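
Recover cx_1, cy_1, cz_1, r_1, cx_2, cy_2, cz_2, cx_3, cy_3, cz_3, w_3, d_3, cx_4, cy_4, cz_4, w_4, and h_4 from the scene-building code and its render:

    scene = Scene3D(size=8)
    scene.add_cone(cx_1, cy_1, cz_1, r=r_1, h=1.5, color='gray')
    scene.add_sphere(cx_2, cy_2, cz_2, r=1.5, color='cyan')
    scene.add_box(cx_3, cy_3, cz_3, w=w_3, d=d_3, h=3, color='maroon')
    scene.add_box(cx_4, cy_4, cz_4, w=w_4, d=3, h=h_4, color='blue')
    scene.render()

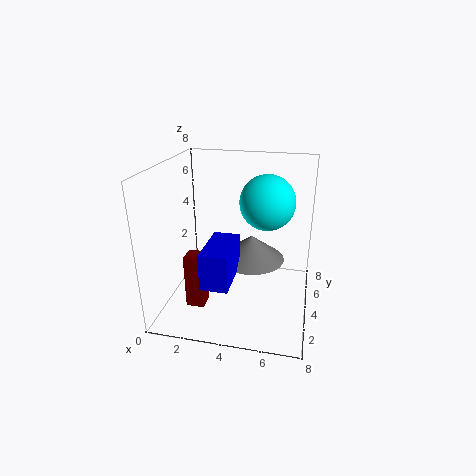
cx_1 = 4.5
cy_1 = 5.5
cz_1 = 2
r_1 = 2
cx_2 = 5.5
cy_2 = 4.5
cz_2 = 6
cx_3 = 1.5
cy_3 = 2
cz_3 = 0.5
w_3 = 1
d_3 = 1
cx_4 = 2.5
cy_4 = 1.5
cz_4 = 2
w_4 = 1.5
h_4 = 2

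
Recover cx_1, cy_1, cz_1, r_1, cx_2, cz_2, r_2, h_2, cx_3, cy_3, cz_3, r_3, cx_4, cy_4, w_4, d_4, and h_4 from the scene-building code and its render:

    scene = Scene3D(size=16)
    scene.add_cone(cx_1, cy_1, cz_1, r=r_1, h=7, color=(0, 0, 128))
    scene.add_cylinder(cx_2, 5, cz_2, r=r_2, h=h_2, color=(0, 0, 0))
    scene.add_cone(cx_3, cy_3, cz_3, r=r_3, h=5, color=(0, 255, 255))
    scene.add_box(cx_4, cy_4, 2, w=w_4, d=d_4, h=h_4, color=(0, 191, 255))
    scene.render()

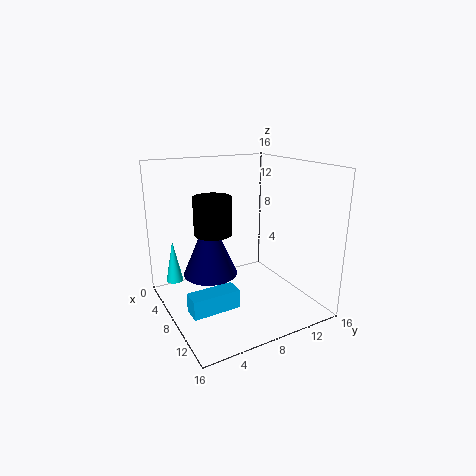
cx_1 = 7
cy_1 = 5
cz_1 = 4
r_1 = 3
cx_2 = 8
cz_2 = 9
r_2 = 2
h_2 = 4
cx_3 = 3
cy_3 = 2
cz_3 = 2
r_3 = 1
cx_4 = 10
cy_4 = 1
w_4 = 2
d_4 = 5
h_4 = 2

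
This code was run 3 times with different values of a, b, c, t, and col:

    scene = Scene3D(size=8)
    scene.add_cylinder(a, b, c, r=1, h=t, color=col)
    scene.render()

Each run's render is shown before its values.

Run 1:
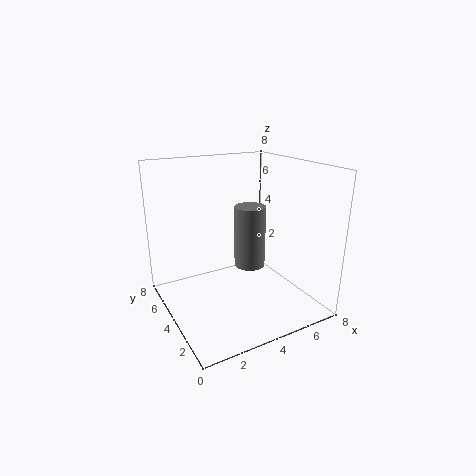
a = 6; b = 6; c = 1; t = 4; col = 'gray'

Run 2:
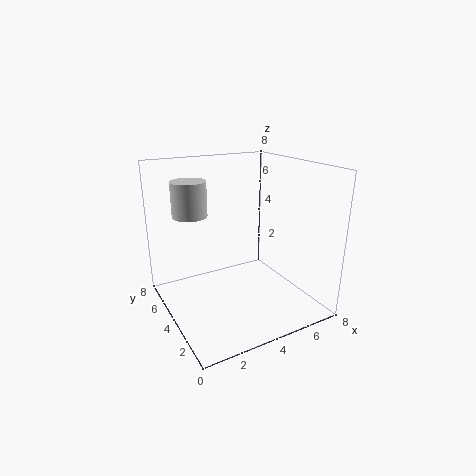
a = 2; b = 6; c = 5; t = 2; col = 'lightgray'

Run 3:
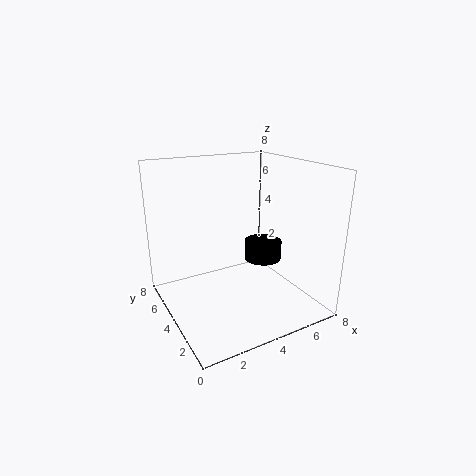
a = 5; b = 3; c = 3; t = 1; col = 'black'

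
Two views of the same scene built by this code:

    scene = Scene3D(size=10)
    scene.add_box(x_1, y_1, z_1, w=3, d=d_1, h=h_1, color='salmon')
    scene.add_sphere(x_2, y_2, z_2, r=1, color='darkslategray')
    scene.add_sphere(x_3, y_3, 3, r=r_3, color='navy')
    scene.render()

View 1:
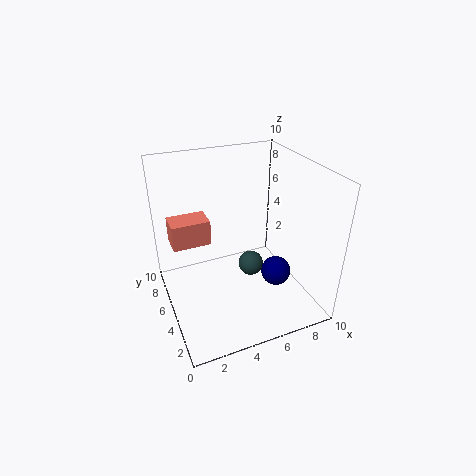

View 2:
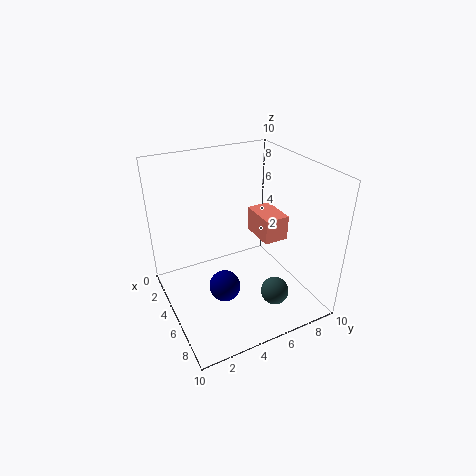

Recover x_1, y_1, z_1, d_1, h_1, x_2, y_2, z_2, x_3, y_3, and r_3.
x_1 = 1
y_1 = 8
z_1 = 3
d_1 = 2
h_1 = 2
x_2 = 7
y_2 = 7
z_2 = 1
x_3 = 7
y_3 = 3
r_3 = 1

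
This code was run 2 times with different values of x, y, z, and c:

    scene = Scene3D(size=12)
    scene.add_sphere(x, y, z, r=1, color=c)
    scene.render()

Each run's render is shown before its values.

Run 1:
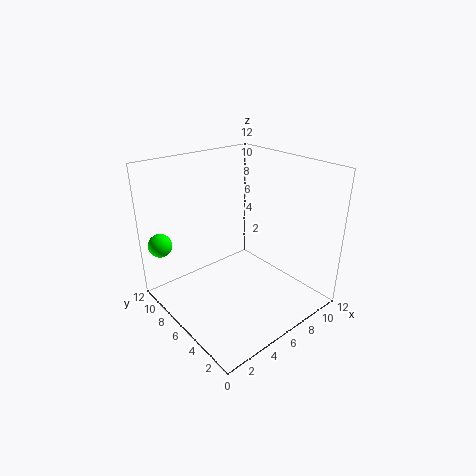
x = 1; y = 10.25; z = 5.25; c = 'lime'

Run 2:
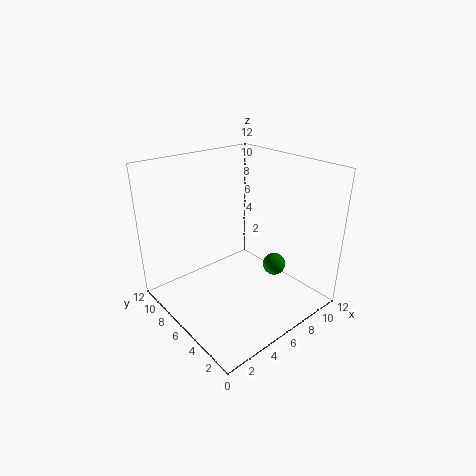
x = 9.25; y = 4.75; z = 2.75; c = 'green'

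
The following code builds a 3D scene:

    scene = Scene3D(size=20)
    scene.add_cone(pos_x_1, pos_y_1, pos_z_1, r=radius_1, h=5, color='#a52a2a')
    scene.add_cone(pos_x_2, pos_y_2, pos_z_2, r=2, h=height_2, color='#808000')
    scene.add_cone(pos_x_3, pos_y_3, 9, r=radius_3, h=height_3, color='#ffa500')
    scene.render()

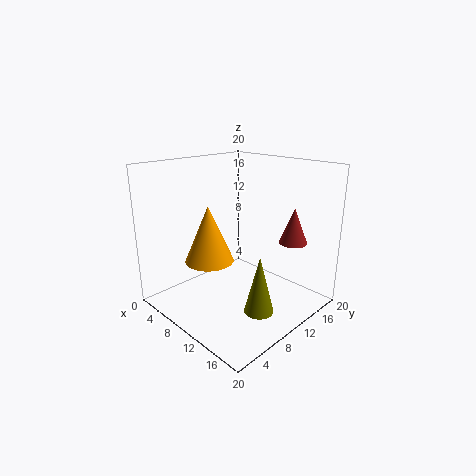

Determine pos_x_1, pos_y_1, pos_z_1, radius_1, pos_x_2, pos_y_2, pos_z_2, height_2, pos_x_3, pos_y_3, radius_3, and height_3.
pos_x_1 = 15; pos_y_1 = 16; pos_z_1 = 9; radius_1 = 2; pos_x_2 = 15; pos_y_2 = 9; pos_z_2 = 1; height_2 = 8; pos_x_3 = 11; pos_y_3 = 4; radius_3 = 3; height_3 = 7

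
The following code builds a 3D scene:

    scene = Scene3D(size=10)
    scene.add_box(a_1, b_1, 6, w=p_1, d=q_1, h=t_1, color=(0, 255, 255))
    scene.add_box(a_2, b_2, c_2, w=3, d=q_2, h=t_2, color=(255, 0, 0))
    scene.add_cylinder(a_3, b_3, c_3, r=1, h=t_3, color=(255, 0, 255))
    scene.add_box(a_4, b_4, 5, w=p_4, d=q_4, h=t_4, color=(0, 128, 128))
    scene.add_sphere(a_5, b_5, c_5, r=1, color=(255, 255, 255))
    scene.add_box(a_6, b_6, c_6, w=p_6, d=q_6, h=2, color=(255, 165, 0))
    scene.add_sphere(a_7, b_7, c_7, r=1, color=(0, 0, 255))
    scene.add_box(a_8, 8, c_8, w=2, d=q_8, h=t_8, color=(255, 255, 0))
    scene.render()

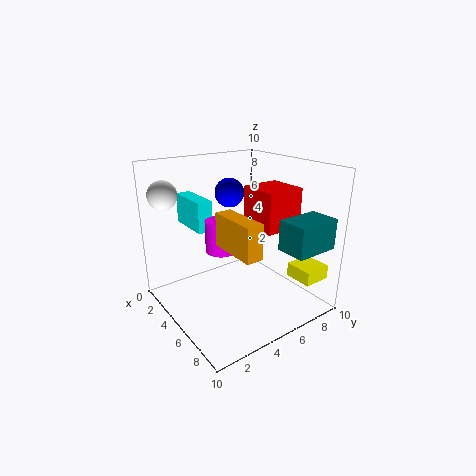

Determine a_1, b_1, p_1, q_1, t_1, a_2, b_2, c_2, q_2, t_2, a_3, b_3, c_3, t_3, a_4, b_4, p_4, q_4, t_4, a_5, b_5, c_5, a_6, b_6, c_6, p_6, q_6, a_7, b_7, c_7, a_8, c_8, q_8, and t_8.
a_1 = 2
b_1 = 2
p_1 = 3
q_1 = 1
t_1 = 2
a_2 = 3
b_2 = 7
c_2 = 5
q_2 = 3
t_2 = 3
a_3 = 6
b_3 = 3
c_3 = 5
t_3 = 2
a_4 = 8
b_4 = 6
p_4 = 2
q_4 = 3
t_4 = 2
a_5 = 2
b_5 = 1
c_5 = 8
a_6 = 7
b_6 = 2
c_6 = 6
p_6 = 3
q_6 = 1
a_7 = 4
b_7 = 5
c_7 = 8
a_8 = 7
c_8 = 2
q_8 = 2
t_8 = 1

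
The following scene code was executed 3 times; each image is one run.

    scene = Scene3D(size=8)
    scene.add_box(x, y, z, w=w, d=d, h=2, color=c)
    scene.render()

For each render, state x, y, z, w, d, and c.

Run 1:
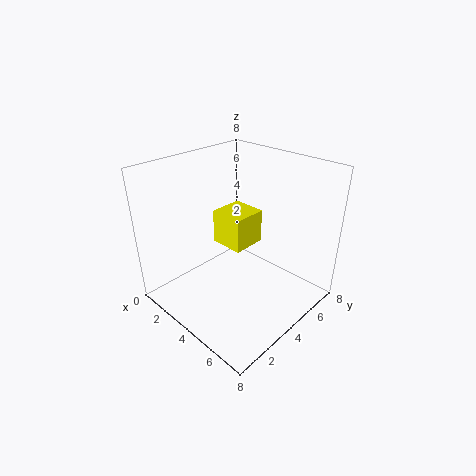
x = 2
y = 4
z = 3
w = 2
d = 2
c = 'yellow'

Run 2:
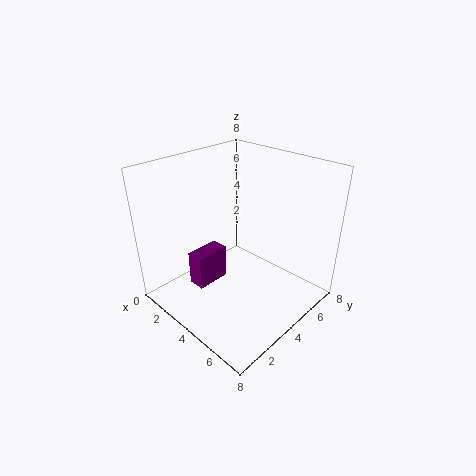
x = 2
y = 2
z = 1
w = 1
d = 2
c = 'purple'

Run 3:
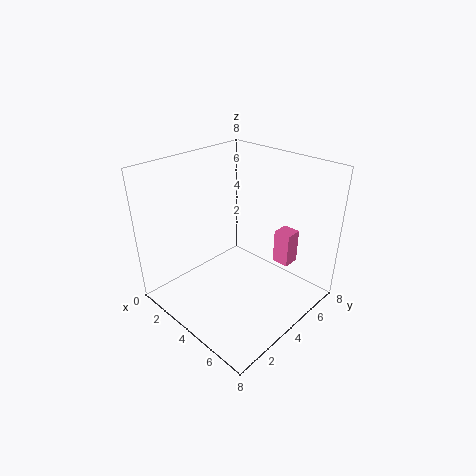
x = 5
y = 6
z = 2
w = 1
d = 1
c = 'hotpink'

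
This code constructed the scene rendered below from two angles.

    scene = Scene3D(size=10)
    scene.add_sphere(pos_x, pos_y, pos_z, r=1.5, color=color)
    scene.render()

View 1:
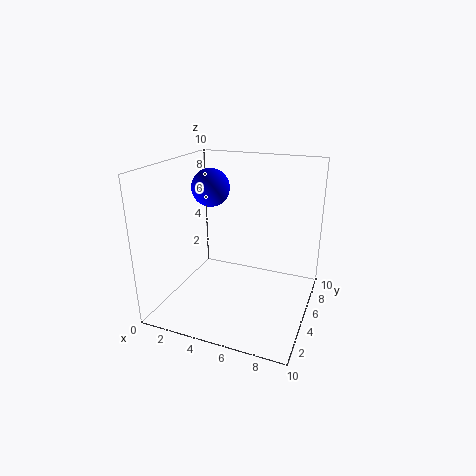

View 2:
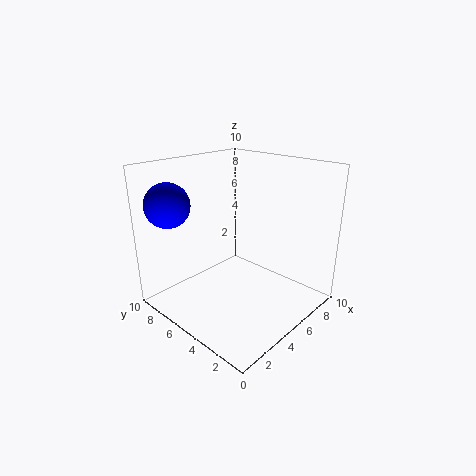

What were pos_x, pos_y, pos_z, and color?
pos_x = 1.5
pos_y = 8
pos_z = 7.5
color = 'blue'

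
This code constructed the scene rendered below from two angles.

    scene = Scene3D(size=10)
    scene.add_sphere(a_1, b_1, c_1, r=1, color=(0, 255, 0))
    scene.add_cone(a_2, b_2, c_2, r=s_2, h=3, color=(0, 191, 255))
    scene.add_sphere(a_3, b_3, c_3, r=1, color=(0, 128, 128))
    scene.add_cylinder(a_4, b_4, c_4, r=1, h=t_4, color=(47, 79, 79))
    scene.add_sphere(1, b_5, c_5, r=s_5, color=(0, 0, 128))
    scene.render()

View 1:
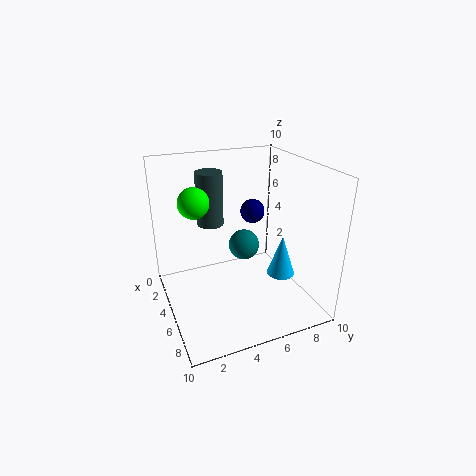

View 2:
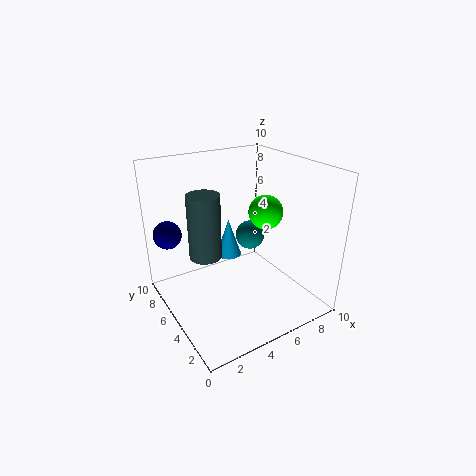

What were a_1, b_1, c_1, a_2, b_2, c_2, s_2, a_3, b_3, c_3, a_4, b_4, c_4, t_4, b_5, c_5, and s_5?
a_1 = 5; b_1 = 2; c_1 = 8; a_2 = 6; b_2 = 8; c_2 = 2; s_2 = 1; a_3 = 6; b_3 = 5; c_3 = 5; a_4 = 2; b_4 = 4; c_4 = 5; t_4 = 4; b_5 = 8; c_5 = 5; s_5 = 1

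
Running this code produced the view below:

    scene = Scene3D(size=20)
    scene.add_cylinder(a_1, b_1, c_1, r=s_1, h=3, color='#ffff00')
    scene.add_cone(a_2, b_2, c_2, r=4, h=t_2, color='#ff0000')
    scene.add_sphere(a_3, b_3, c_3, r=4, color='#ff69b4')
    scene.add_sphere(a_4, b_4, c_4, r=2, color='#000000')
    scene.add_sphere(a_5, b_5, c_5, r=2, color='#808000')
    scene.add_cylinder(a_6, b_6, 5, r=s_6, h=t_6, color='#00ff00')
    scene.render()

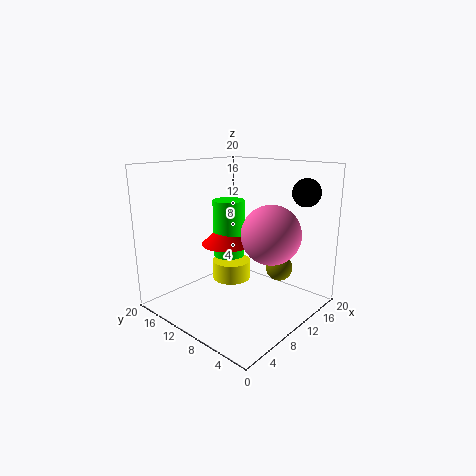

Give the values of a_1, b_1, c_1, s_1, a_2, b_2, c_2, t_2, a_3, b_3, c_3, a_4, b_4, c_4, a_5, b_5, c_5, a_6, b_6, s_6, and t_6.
a_1 = 13.5, b_1 = 14.5, c_1 = 1.5, s_1 = 3, a_2 = 13.5, b_2 = 15.5, c_2 = 7, t_2 = 4, a_3 = 11.5, b_3 = 5.5, c_3 = 11, a_4 = 17.5, b_4 = 4, c_4 = 16, a_5 = 16, b_5 = 7, c_5 = 4.5, a_6 = 14, b_6 = 15.5, s_6 = 2.5, t_6 = 9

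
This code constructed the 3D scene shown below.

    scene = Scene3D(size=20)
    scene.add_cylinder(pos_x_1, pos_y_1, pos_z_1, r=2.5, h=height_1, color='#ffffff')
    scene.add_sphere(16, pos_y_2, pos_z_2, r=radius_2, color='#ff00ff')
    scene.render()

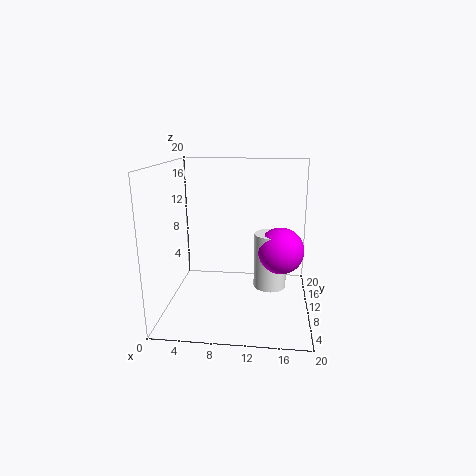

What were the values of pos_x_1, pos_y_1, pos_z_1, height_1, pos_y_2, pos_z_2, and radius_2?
pos_x_1 = 14.5; pos_y_1 = 14; pos_z_1 = 1; height_1 = 8.5; pos_y_2 = 13.5; pos_z_2 = 7; radius_2 = 3.5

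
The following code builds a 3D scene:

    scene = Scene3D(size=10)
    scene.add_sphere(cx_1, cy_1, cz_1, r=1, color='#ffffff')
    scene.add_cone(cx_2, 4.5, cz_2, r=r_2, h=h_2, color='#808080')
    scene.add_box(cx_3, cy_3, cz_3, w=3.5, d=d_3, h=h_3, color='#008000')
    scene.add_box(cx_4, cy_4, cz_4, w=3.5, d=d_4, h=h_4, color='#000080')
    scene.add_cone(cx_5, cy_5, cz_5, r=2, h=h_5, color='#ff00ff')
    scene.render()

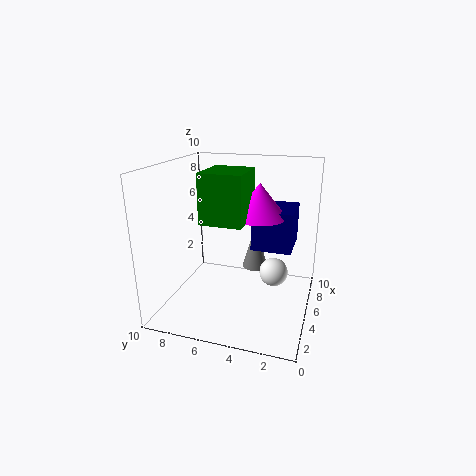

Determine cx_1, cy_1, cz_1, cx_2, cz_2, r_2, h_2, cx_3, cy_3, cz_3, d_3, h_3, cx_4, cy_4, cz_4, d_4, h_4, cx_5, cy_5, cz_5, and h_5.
cx_1 = 5.5
cy_1 = 2.5
cz_1 = 2.5
cx_2 = 8
cz_2 = 1.5
r_2 = 1
h_2 = 3.5
cx_3 = 4
cy_3 = 4.5
cz_3 = 6
d_3 = 3
h_3 = 3.5
cx_4 = 6.5
cy_4 = 1.5
cz_4 = 3.5
d_4 = 3
h_4 = 3
cx_5 = 7
cy_5 = 4
cz_5 = 6
h_5 = 2.5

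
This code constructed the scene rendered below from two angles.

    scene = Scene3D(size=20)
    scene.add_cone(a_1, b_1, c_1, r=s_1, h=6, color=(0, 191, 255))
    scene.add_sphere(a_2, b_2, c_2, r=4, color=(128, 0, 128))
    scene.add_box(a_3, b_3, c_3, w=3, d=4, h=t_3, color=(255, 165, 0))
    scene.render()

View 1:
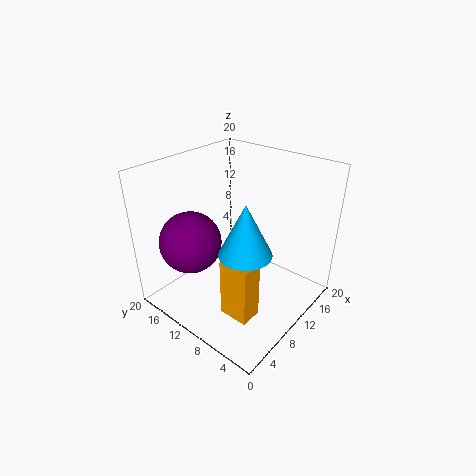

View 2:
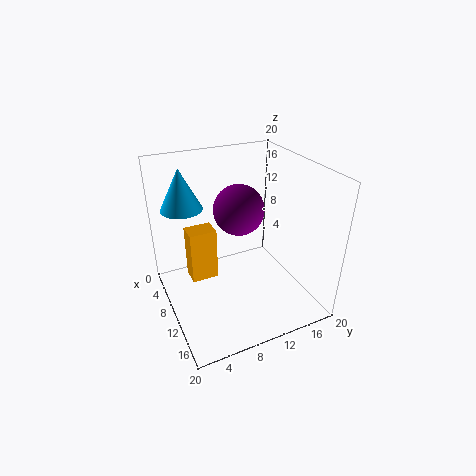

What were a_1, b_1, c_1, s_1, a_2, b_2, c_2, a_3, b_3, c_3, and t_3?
a_1 = 4
b_1 = 4
c_1 = 13
s_1 = 3
a_2 = 4
b_2 = 13
c_2 = 11
a_3 = 4
b_3 = 4
c_3 = 2
t_3 = 8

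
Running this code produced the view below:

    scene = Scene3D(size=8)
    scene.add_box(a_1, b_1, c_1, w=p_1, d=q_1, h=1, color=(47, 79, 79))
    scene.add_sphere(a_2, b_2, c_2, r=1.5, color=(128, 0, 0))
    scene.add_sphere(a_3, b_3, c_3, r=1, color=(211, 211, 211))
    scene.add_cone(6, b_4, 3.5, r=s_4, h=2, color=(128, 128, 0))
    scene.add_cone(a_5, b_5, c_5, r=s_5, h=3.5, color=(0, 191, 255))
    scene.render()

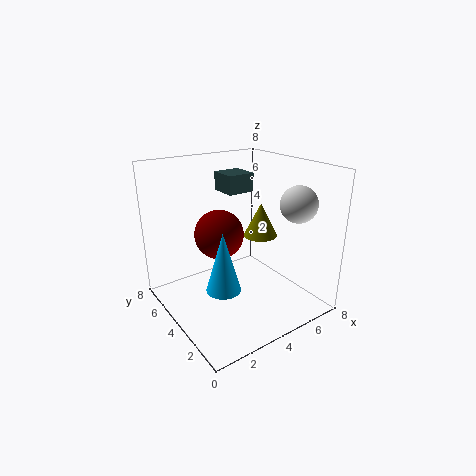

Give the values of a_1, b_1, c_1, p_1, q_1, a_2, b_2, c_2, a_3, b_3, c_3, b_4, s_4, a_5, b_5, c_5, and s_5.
a_1 = 3.5
b_1 = 4
c_1 = 6.5
p_1 = 1.5
q_1 = 1.5
a_2 = 4
b_2 = 6
c_2 = 3.5
a_3 = 6.5
b_3 = 2
c_3 = 6
b_4 = 4.5
s_4 = 1
a_5 = 3
b_5 = 4
c_5 = 1
s_5 = 1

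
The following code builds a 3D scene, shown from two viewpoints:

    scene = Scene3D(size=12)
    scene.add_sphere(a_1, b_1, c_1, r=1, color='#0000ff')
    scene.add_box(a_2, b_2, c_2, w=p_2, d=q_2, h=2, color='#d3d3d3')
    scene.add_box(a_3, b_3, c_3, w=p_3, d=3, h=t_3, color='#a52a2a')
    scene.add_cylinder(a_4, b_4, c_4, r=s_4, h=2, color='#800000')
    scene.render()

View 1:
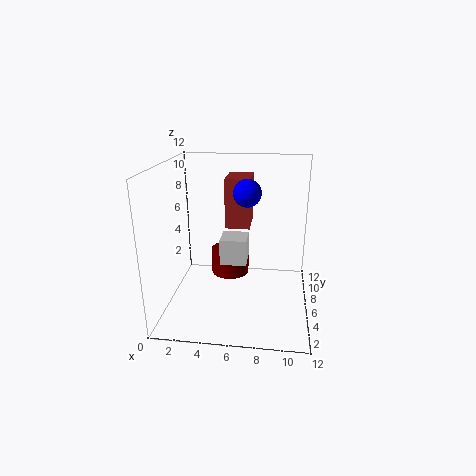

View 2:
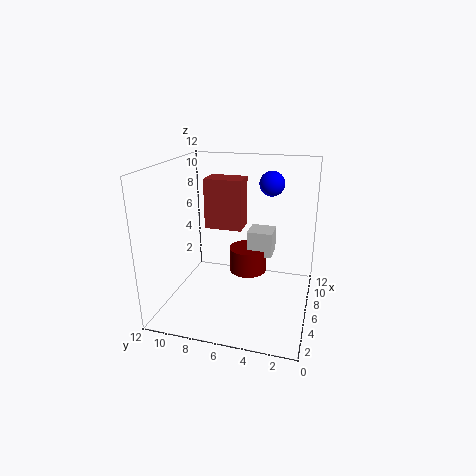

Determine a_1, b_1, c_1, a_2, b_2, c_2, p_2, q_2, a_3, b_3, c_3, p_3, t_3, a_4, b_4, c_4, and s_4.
a_1 = 7
b_1 = 3.5
c_1 = 10.5
a_2 = 5
b_2 = 3
c_2 = 5
p_2 = 2
q_2 = 2
a_3 = 5
b_3 = 5.5
c_3 = 7
p_3 = 2
t_3 = 4
a_4 = 5.5
b_4 = 5
c_4 = 3.5
s_4 = 1.5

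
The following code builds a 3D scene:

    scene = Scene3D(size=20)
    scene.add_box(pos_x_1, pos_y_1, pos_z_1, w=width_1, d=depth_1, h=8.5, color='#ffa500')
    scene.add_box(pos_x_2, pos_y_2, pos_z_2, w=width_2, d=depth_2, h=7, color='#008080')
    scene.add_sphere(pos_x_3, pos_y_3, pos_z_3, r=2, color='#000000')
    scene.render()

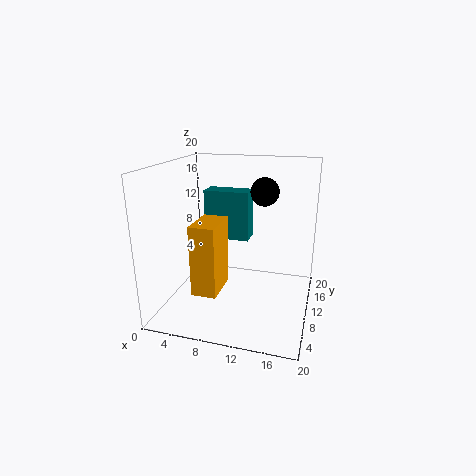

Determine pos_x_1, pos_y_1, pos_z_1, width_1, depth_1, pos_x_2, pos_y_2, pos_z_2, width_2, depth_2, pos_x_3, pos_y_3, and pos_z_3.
pos_x_1 = 7
pos_y_1 = 0.5
pos_z_1 = 6
width_1 = 3
depth_1 = 5
pos_x_2 = 4.5
pos_y_2 = 11.5
pos_z_2 = 9
width_2 = 6.5
depth_2 = 3
pos_x_3 = 13
pos_y_3 = 13
pos_z_3 = 16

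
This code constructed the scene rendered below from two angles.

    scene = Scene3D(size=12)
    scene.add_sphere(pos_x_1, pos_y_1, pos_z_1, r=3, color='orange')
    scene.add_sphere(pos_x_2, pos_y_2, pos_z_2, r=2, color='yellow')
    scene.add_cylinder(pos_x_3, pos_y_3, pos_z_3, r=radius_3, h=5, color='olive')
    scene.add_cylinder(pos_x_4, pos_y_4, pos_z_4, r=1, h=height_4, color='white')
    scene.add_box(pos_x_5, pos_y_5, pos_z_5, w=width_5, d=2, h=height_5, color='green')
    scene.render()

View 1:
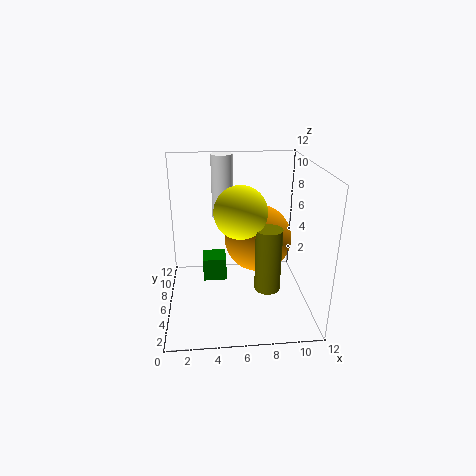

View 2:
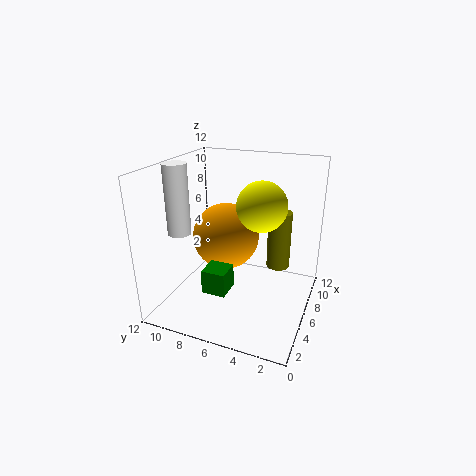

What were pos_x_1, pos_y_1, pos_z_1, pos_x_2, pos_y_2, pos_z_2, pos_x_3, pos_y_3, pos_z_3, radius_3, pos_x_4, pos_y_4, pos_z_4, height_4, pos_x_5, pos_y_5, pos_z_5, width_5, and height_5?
pos_x_1 = 8; pos_y_1 = 8; pos_z_1 = 5; pos_x_2 = 6; pos_y_2 = 4; pos_z_2 = 9; pos_x_3 = 8; pos_y_3 = 3; pos_z_3 = 3; radius_3 = 1; pos_x_4 = 5; pos_y_4 = 11; pos_z_4 = 6; height_4 = 6; pos_x_5 = 3; pos_y_5 = 6; pos_z_5 = 2; width_5 = 2; height_5 = 2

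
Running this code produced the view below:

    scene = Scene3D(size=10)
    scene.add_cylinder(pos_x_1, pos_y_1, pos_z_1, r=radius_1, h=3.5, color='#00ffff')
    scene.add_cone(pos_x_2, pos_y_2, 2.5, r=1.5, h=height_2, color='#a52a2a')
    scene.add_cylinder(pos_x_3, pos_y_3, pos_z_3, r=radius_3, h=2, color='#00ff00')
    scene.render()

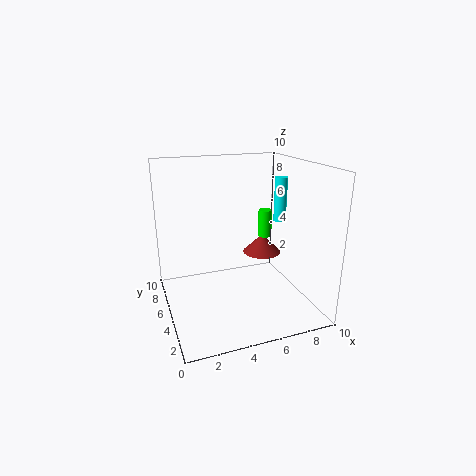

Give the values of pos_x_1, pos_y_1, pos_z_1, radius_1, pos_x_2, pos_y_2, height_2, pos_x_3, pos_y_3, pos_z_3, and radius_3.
pos_x_1 = 9.5, pos_y_1 = 7.5, pos_z_1 = 5, radius_1 = 0.5, pos_x_2 = 8, pos_y_2 = 7.5, height_2 = 1.5, pos_x_3 = 7.5, pos_y_3 = 6, pos_z_3 = 4.5, radius_3 = 0.5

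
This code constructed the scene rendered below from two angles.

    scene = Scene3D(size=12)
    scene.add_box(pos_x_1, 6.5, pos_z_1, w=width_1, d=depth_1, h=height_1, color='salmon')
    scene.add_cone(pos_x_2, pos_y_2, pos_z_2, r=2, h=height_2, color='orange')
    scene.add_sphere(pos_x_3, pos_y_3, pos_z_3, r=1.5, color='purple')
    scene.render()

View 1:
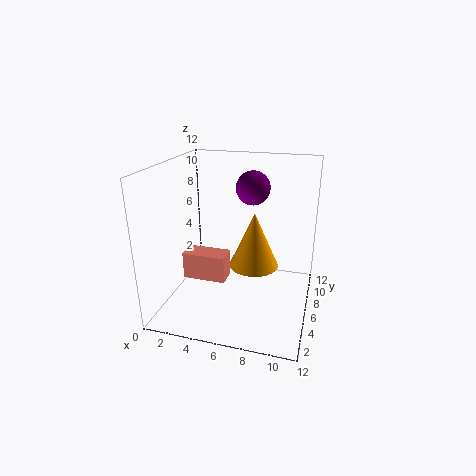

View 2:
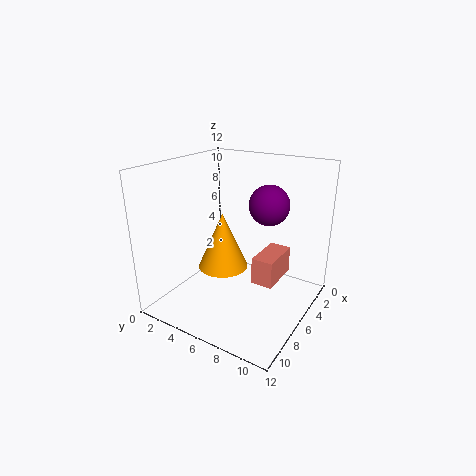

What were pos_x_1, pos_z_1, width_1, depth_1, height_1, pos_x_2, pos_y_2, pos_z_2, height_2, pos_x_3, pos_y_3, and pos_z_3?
pos_x_1 = 0.5
pos_z_1 = 1
width_1 = 4
depth_1 = 2
height_1 = 2.5
pos_x_2 = 7.5
pos_y_2 = 5.5
pos_z_2 = 4
height_2 = 4.5
pos_x_3 = 6.5
pos_y_3 = 9
pos_z_3 = 9.5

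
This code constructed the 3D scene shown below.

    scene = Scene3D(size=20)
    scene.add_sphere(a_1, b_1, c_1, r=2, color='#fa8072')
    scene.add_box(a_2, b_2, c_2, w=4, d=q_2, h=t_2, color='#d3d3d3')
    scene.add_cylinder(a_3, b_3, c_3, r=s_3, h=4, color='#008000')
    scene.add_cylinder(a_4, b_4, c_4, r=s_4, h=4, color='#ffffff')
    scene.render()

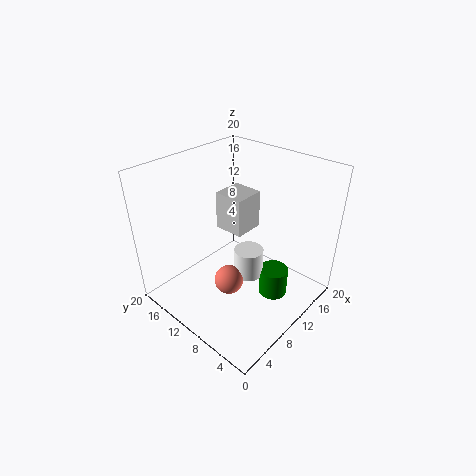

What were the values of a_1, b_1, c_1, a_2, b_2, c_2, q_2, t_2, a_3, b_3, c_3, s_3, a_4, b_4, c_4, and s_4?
a_1 = 7; b_1 = 9; c_1 = 5; a_2 = 8; b_2 = 8; c_2 = 12; q_2 = 4; t_2 = 5; a_3 = 12; b_3 = 5; c_3 = 2; s_3 = 2; a_4 = 10; b_4 = 8; c_4 = 5; s_4 = 2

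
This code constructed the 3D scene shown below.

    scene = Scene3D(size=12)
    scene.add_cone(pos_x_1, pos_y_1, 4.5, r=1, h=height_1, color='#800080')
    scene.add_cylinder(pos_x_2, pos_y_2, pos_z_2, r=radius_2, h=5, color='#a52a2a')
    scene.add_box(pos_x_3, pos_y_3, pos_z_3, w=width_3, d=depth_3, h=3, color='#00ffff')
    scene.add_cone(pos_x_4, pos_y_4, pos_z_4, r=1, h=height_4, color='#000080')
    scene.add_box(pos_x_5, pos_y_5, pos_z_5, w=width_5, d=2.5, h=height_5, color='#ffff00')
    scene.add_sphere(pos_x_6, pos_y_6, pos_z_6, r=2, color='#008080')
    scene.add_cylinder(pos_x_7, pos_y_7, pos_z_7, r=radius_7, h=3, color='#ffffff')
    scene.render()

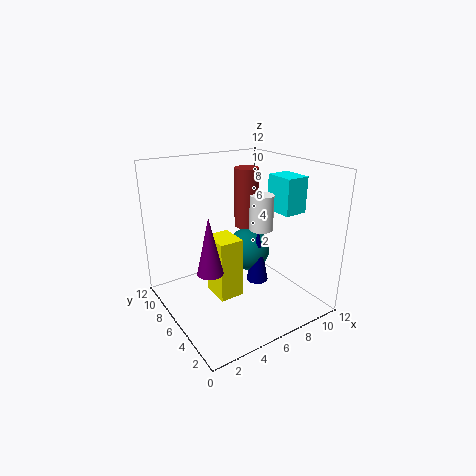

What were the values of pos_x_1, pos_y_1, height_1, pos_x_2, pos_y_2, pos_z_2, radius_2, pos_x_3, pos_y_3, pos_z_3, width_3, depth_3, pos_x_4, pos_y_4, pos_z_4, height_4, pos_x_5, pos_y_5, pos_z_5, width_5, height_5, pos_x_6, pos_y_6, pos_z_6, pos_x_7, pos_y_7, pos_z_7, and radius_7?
pos_x_1 = 2.5, pos_y_1 = 4.5, height_1 = 4.5, pos_x_2 = 7.5, pos_y_2 = 7, pos_z_2 = 6.5, radius_2 = 1, pos_x_3 = 9, pos_y_3 = 3.5, pos_z_3 = 8, width_3 = 2, depth_3 = 2.5, pos_x_4 = 8.5, pos_y_4 = 6.5, pos_z_4 = 1, height_4 = 5, pos_x_5 = 3.5, pos_y_5 = 4.5, pos_z_5 = 1.5, width_5 = 2, height_5 = 5, pos_x_6 = 8.5, pos_y_6 = 8, pos_z_6 = 3.5, pos_x_7 = 8, pos_y_7 = 5.5, pos_z_7 = 6.5, radius_7 = 1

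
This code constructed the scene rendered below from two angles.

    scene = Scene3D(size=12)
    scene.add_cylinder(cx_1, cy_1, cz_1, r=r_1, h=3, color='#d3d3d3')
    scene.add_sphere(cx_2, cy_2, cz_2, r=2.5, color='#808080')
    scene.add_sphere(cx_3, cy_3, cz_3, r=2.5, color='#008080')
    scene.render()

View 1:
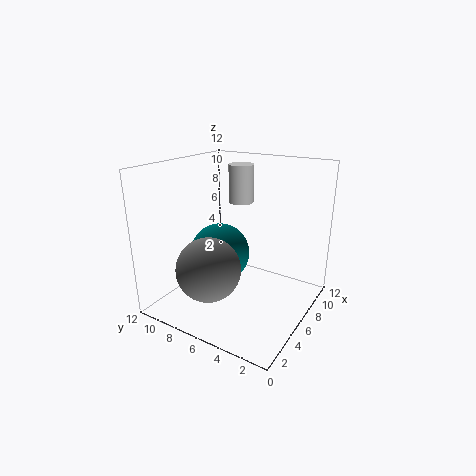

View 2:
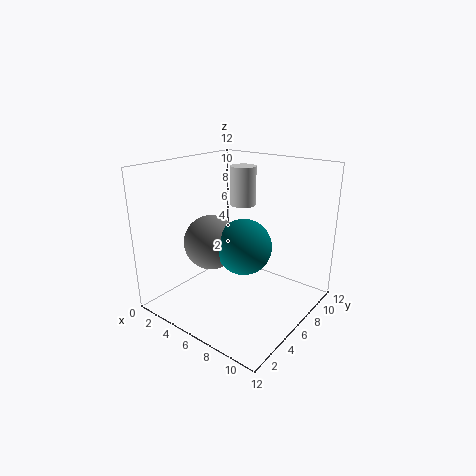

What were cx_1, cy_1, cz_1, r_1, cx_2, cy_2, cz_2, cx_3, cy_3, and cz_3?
cx_1 = 6.5
cy_1 = 6
cz_1 = 9
r_1 = 1
cx_2 = 2.5
cy_2 = 6.5
cz_2 = 4.5
cx_3 = 5.5
cy_3 = 7.5
cz_3 = 4.5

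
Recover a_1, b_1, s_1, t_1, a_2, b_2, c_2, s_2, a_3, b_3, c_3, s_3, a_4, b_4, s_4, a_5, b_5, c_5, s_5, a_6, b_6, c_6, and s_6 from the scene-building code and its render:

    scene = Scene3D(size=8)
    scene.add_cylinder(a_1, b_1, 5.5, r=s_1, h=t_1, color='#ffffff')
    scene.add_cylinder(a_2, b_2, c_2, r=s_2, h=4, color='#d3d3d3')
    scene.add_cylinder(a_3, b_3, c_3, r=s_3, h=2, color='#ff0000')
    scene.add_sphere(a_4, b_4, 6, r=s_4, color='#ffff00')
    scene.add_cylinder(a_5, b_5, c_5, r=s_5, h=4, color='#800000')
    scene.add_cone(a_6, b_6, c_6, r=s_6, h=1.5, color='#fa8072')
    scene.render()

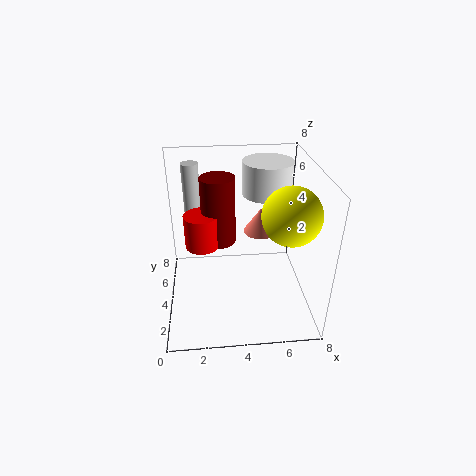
a_1 = 6, b_1 = 6.5, s_1 = 1.5, t_1 = 2, a_2 = 1.5, b_2 = 6.5, c_2 = 3.5, s_2 = 0.5, a_3 = 2, b_3 = 5, c_3 = 3, s_3 = 1, a_4 = 6.5, b_4 = 2.5, s_4 = 1.5, a_5 = 3, b_5 = 5.5, c_5 = 3, s_5 = 1, a_6 = 5.5, b_6 = 5.5, c_6 = 3.5, s_6 = 1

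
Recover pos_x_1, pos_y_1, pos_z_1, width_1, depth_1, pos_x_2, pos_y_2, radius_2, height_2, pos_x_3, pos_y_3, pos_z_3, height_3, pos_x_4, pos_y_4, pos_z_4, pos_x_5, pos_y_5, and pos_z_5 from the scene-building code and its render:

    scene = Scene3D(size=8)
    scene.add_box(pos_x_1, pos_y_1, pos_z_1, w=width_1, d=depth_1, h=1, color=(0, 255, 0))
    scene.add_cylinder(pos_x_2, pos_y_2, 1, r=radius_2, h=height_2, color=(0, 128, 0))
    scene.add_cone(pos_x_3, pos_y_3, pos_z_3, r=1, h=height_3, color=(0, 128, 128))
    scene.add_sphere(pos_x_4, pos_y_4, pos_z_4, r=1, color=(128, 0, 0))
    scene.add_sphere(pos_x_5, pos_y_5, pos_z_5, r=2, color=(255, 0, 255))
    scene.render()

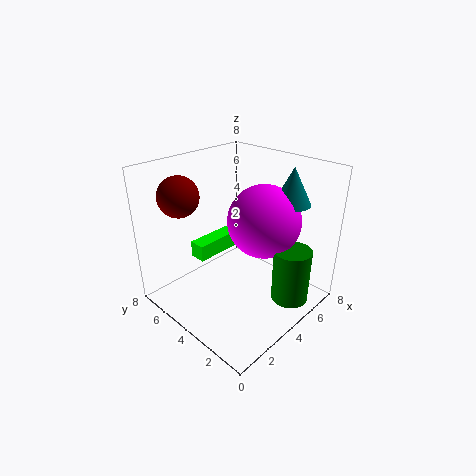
pos_x_1 = 3
pos_y_1 = 6
pos_z_1 = 2
width_1 = 3
depth_1 = 1
pos_x_2 = 5
pos_y_2 = 1
radius_2 = 1
height_2 = 3
pos_x_3 = 6
pos_y_3 = 2
pos_z_3 = 6
height_3 = 2
pos_x_4 = 1
pos_y_4 = 5
pos_z_4 = 7
pos_x_5 = 5
pos_y_5 = 3
pos_z_5 = 5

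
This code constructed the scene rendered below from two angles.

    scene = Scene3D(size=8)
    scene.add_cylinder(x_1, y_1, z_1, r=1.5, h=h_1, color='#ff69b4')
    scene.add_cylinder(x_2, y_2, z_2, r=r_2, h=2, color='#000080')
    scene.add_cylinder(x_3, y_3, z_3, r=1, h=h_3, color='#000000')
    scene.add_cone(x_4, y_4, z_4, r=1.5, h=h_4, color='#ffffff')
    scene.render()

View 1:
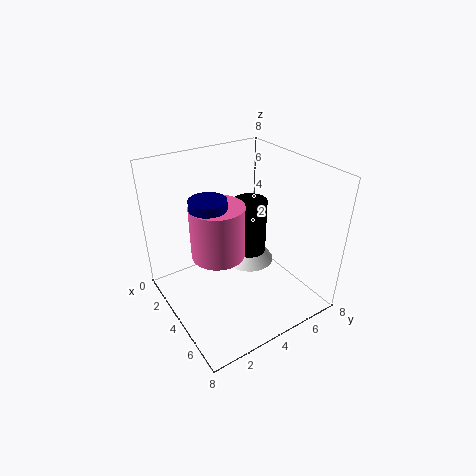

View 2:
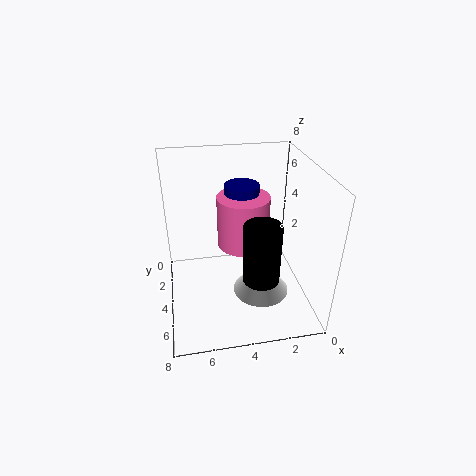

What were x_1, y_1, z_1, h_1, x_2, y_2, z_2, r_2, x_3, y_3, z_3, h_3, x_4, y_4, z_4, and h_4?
x_1 = 3.5
y_1 = 3
z_1 = 3
h_1 = 3
x_2 = 3.5
y_2 = 2.5
z_2 = 4.5
r_2 = 1
x_3 = 3
y_3 = 5.5
z_3 = 1.5
h_3 = 4
x_4 = 3
y_4 = 5.5
z_4 = 1.5
h_4 = 2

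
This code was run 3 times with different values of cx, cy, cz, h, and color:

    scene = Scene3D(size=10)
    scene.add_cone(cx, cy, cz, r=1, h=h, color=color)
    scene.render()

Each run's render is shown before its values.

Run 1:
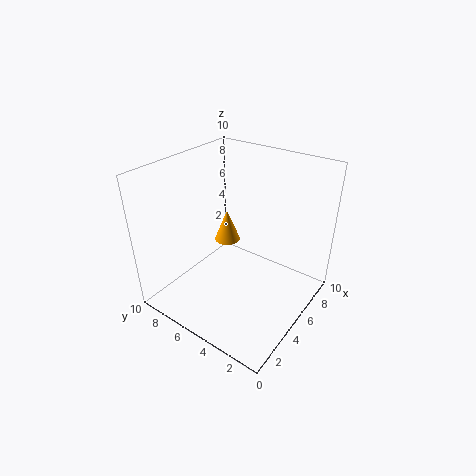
cx = 7; cy = 7.5; cz = 3; h = 2.5; color = 'orange'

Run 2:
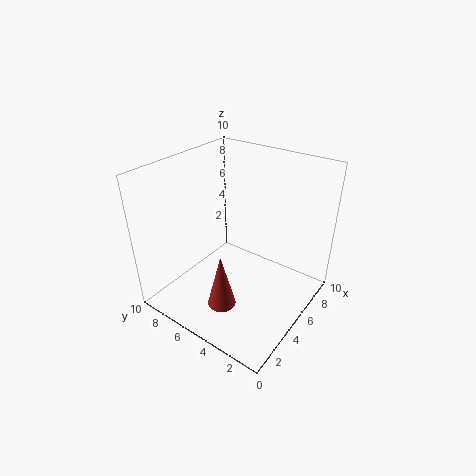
cx = 3; cy = 5; cz = 0.5; h = 4; color = 'brown'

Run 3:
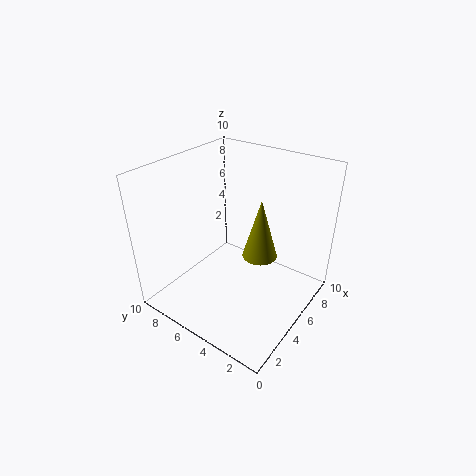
cx = 3; cy = 2; cz = 6; h = 3.5; color = 'olive'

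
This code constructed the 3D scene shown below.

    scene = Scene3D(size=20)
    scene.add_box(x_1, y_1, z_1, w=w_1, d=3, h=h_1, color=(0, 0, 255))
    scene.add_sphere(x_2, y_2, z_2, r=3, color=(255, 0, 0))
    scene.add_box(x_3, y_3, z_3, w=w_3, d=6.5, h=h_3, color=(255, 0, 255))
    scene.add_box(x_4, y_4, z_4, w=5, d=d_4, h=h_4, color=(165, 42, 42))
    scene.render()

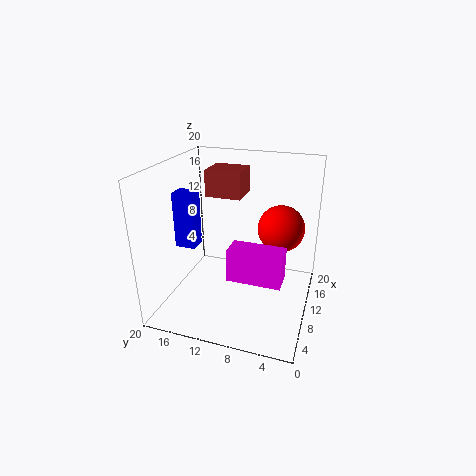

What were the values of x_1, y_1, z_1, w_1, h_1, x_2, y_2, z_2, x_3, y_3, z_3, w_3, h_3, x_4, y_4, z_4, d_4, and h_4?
x_1 = 8.5, y_1 = 16, z_1 = 8, w_1 = 2.5, h_1 = 8, x_2 = 9.5, y_2 = 4, z_2 = 12.5, x_3 = 2.5, y_3 = 2.5, z_3 = 8, w_3 = 3, h_3 = 4, x_4 = 14, y_4 = 11, z_4 = 14, d_4 = 5.5, h_4 = 4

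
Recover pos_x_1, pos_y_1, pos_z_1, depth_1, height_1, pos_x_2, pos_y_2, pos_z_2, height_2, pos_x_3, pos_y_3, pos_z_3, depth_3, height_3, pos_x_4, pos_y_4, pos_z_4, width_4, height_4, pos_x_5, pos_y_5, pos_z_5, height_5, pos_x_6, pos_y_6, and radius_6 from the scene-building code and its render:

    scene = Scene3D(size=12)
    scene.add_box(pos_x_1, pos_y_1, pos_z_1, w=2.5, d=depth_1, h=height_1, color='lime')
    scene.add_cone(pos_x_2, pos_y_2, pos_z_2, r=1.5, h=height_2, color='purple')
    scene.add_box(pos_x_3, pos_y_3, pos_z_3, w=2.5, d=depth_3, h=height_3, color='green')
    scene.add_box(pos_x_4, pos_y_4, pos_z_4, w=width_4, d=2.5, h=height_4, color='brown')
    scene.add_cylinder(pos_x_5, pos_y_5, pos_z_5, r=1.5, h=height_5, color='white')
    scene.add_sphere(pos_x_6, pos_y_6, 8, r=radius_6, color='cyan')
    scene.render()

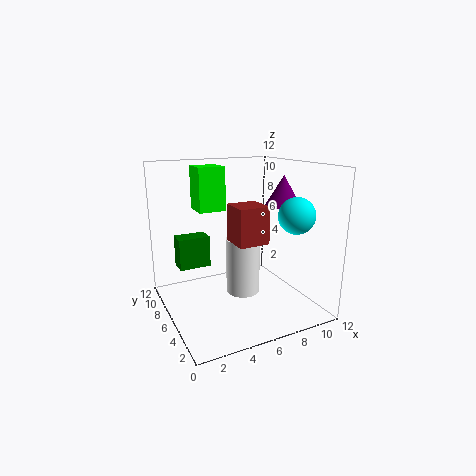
pos_x_1 = 4, pos_y_1 = 9.5, pos_z_1 = 7.5, depth_1 = 2.5, height_1 = 4, pos_x_2 = 10, pos_y_2 = 5.5, pos_z_2 = 8.5, height_2 = 2.5, pos_x_3 = 1, pos_y_3 = 6, pos_z_3 = 4, depth_3 = 1.5, height_3 = 2.5, pos_x_4 = 5, pos_y_4 = 3.5, pos_z_4 = 6, width_4 = 2.5, height_4 = 3, pos_x_5 = 7, pos_y_5 = 7, pos_z_5 = 0.5, height_5 = 5, pos_x_6 = 10, pos_y_6 = 3.5, radius_6 = 1.5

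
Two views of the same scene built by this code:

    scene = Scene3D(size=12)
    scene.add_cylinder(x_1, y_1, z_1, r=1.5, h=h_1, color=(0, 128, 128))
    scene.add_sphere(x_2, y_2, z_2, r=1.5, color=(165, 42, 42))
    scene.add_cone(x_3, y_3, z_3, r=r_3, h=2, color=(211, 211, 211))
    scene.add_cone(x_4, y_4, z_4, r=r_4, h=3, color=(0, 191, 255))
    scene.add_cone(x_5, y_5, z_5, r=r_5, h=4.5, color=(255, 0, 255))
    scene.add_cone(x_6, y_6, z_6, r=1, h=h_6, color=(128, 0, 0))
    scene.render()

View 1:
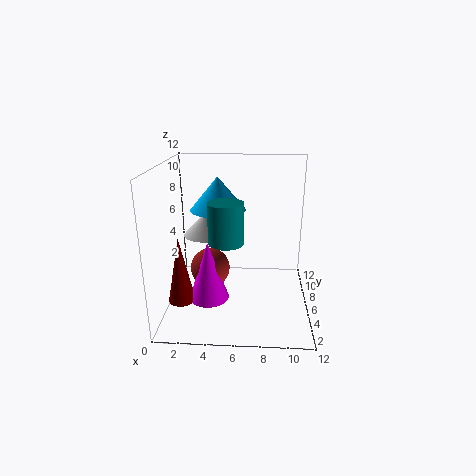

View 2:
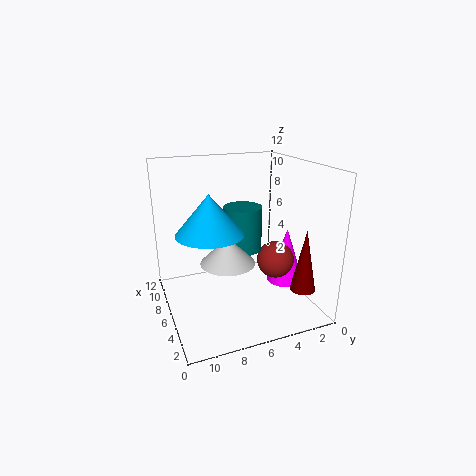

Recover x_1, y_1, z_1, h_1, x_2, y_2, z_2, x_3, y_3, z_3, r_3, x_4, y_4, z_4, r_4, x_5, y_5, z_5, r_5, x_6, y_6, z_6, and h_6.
x_1 = 5, y_1 = 6, z_1 = 5.5, h_1 = 3.5, x_2 = 4, y_2 = 3.5, z_2 = 4.5, x_3 = 3, y_3 = 8, z_3 = 5.5, r_3 = 2, x_4 = 4, y_4 = 9, z_4 = 7.5, r_4 = 2.5, x_5 = 4, y_5 = 2.5, z_5 = 2.5, r_5 = 1.5, x_6 = 2, y_6 = 2, z_6 = 2.5, h_6 = 5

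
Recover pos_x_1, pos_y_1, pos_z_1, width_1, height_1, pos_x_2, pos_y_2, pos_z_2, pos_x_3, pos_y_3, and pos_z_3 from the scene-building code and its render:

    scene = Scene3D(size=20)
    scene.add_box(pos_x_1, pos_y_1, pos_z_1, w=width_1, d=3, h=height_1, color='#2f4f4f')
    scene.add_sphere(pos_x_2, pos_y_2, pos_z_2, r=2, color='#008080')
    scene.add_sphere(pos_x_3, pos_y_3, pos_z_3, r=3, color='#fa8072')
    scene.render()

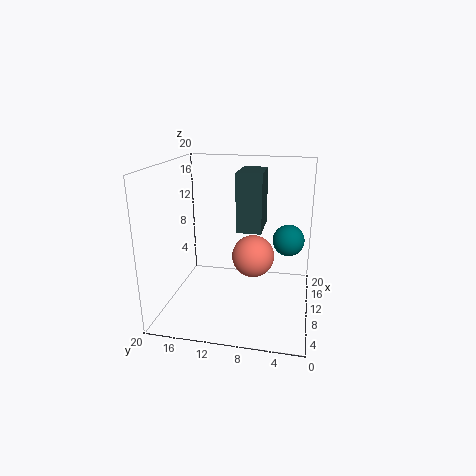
pos_x_1 = 4
pos_y_1 = 6
pos_z_1 = 13
width_1 = 5
height_1 = 7
pos_x_2 = 8
pos_y_2 = 3
pos_z_2 = 11
pos_x_3 = 11
pos_y_3 = 8
pos_z_3 = 7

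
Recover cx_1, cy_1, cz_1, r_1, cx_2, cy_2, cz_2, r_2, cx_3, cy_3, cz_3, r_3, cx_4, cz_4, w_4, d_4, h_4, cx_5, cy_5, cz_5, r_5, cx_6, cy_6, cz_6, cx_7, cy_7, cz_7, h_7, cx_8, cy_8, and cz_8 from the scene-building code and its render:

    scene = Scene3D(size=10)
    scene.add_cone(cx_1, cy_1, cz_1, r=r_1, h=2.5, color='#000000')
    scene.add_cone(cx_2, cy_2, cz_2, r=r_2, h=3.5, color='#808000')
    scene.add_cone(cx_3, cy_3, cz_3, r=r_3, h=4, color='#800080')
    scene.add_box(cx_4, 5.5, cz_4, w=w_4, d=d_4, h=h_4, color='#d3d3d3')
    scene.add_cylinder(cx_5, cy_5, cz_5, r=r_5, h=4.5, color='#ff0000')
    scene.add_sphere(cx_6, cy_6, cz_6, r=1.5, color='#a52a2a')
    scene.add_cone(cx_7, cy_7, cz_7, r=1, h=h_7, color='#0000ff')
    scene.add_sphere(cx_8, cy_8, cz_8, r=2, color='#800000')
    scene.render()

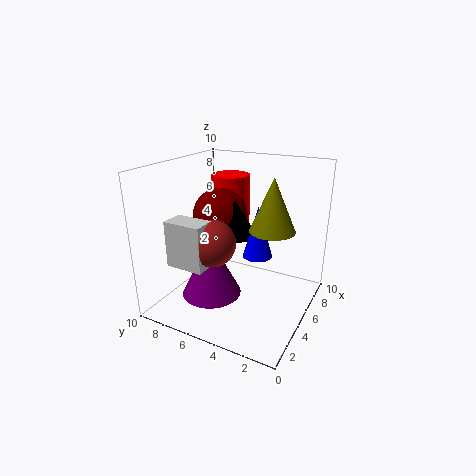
cx_1 = 5.5; cy_1 = 5.5; cz_1 = 5; r_1 = 1.5; cx_2 = 5; cy_2 = 2.5; cz_2 = 6; r_2 = 1.5; cx_3 = 3; cy_3 = 6; cz_3 = 1.5; r_3 = 2; cx_4 = 1; cz_4 = 4; w_4 = 1.5; d_4 = 2.5; h_4 = 3; cx_5 = 8.5; cy_5 = 7.5; cz_5 = 4; r_5 = 1.5; cx_6 = 2.5; cy_6 = 5.5; cz_6 = 5.5; cx_7 = 5; cy_7 = 3.5; cz_7 = 4; h_7 = 3.5; cx_8 = 6; cy_8 = 7; cz_8 = 6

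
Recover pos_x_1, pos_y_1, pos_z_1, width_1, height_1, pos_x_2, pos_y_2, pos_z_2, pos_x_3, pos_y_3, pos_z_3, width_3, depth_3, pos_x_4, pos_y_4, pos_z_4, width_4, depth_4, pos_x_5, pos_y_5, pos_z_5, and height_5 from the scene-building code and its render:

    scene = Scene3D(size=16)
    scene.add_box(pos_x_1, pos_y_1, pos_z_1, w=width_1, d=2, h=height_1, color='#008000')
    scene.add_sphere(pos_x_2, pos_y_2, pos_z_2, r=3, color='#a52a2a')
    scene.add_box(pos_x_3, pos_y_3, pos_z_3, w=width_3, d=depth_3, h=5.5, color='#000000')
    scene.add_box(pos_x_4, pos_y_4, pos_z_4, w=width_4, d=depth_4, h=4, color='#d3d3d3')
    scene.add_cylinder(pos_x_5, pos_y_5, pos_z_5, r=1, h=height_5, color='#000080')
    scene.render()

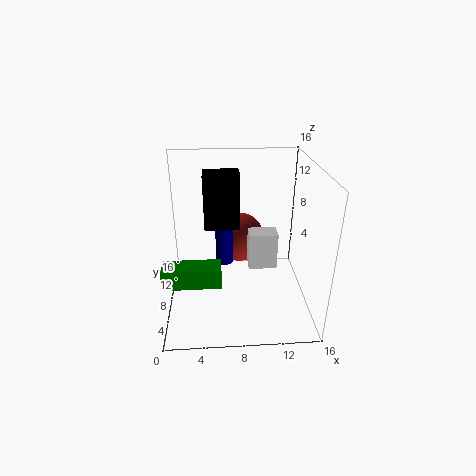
pos_x_1 = 0.5
pos_y_1 = 1
pos_z_1 = 6.5
width_1 = 5.5
height_1 = 2
pos_x_2 = 8.5
pos_y_2 = 12
pos_z_2 = 6
pos_x_3 = 4.5
pos_y_3 = 5
pos_z_3 = 10.5
width_3 = 3.5
depth_3 = 2.5
pos_x_4 = 9
pos_y_4 = 5.5
pos_z_4 = 5.5
width_4 = 3
depth_4 = 2
pos_x_5 = 6.5
pos_y_5 = 9
pos_z_5 = 4.5
height_5 = 4.5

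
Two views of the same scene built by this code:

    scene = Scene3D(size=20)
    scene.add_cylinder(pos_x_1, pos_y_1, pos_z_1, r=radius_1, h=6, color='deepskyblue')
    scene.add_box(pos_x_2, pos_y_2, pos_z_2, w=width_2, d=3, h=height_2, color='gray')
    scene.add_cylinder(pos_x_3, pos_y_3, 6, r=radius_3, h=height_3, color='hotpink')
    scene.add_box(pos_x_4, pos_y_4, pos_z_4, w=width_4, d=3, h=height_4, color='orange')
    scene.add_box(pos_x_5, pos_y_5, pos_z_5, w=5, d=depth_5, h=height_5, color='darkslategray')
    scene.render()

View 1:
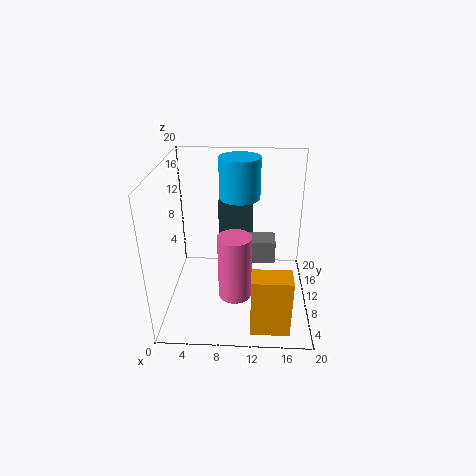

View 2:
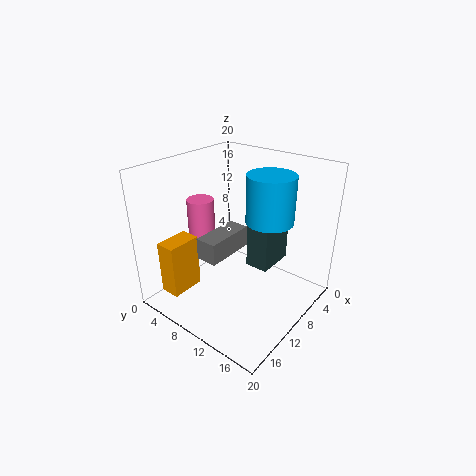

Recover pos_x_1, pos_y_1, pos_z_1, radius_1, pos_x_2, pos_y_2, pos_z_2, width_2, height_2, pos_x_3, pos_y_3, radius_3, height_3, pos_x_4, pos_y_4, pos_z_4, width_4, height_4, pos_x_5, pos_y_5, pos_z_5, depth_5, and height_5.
pos_x_1 = 10; pos_y_1 = 15; pos_z_1 = 14; radius_1 = 3; pos_x_2 = 8; pos_y_2 = 7; pos_z_2 = 8; width_2 = 7; height_2 = 3; pos_x_3 = 10; pos_y_3 = 3; radius_3 = 2; height_3 = 8; pos_x_4 = 12; pos_y_4 = 1; pos_z_4 = 1; width_4 = 5; height_4 = 8; pos_x_5 = 7; pos_y_5 = 13; pos_z_5 = 8; depth_5 = 3; height_5 = 6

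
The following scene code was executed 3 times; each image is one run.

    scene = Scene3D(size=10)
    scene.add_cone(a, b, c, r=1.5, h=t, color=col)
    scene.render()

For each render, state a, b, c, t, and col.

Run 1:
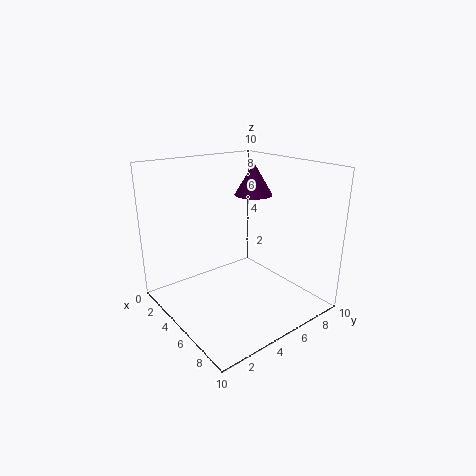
a = 2.5, b = 8.5, c = 7, t = 2.5, col = 'purple'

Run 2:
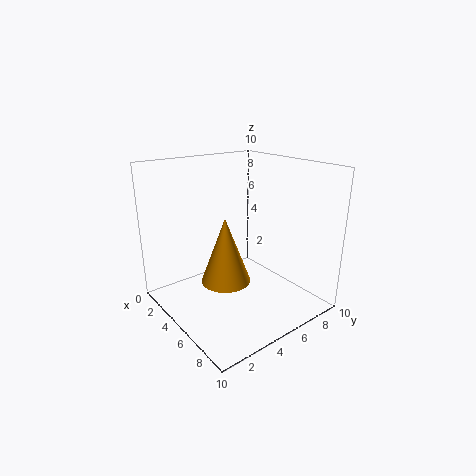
a = 7, b = 2.5, c = 3.5, t = 4, col = 'orange'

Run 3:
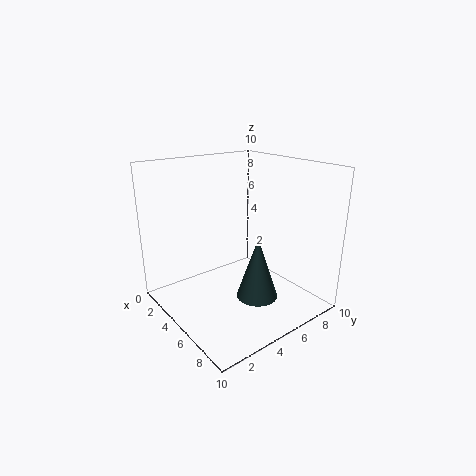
a = 6, b = 6, c = 0.5, t = 4.5, col = 'darkslategray'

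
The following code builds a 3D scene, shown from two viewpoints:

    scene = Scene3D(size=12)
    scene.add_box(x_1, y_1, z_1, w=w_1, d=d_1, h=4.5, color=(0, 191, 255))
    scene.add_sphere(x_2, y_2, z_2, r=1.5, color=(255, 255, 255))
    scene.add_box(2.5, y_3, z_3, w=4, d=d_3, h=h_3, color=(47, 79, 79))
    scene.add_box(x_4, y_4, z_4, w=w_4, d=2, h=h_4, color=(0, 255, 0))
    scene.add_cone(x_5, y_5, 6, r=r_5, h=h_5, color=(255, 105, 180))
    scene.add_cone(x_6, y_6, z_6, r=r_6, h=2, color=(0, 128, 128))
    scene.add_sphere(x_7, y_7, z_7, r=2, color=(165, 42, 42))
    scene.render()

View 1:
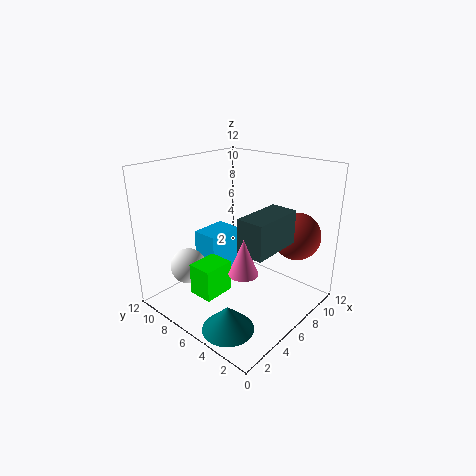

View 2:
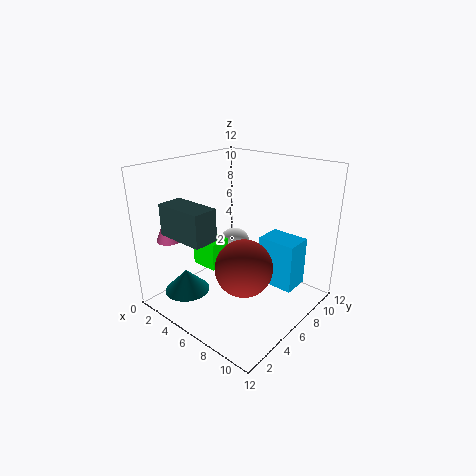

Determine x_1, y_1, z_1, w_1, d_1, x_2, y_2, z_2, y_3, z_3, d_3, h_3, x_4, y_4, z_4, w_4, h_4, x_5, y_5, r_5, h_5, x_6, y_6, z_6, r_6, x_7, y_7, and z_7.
x_1 = 6; y_1 = 9; z_1 = 0.5; w_1 = 3.5; d_1 = 2.5; x_2 = 3; y_2 = 9; z_2 = 3.5; y_3 = 1; z_3 = 7; d_3 = 2; h_3 = 2.5; x_4 = 1.5; y_4 = 5; z_4 = 2.5; w_4 = 2.5; h_4 = 2.5; x_5 = 2; y_5 = 2; r_5 = 1; h_5 = 2.5; x_6 = 2; y_6 = 3.5; z_6 = 0.5; r_6 = 2; x_7 = 9.5; y_7 = 2.5; z_7 = 6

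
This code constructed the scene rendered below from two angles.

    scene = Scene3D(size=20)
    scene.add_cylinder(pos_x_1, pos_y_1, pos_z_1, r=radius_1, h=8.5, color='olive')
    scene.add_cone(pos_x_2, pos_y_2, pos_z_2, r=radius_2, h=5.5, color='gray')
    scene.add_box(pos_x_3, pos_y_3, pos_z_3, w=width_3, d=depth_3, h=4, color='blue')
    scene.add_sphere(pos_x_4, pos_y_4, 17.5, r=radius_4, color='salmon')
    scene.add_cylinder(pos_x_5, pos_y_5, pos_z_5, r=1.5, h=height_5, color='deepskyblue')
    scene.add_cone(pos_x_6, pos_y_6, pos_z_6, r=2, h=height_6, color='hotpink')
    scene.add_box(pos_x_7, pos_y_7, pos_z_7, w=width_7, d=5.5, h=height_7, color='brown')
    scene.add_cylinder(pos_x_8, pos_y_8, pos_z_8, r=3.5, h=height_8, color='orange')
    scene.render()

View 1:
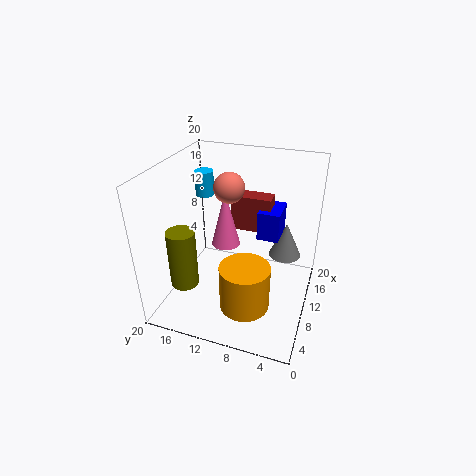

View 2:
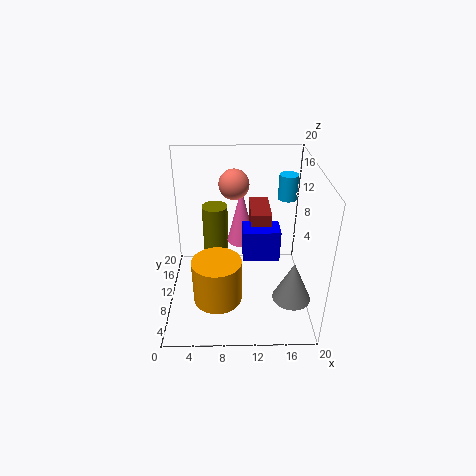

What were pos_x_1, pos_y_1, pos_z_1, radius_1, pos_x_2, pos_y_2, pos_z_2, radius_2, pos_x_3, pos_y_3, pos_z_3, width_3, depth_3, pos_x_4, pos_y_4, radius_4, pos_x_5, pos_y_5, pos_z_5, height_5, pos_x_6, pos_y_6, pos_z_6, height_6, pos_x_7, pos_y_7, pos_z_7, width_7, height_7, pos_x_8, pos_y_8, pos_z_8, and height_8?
pos_x_1 = 6.5
pos_y_1 = 17
pos_z_1 = 3
radius_1 = 2
pos_x_2 = 17
pos_y_2 = 4.5
pos_z_2 = 4
radius_2 = 2.5
pos_x_3 = 10.5
pos_y_3 = 4.5
pos_z_3 = 10
width_3 = 4.5
depth_3 = 3
pos_x_4 = 9.5
pos_y_4 = 11
radius_4 = 2
pos_x_5 = 18
pos_y_5 = 18.5
pos_z_5 = 12
height_5 = 4
pos_x_6 = 10.5
pos_y_6 = 12
pos_z_6 = 8.5
height_6 = 8
pos_x_7 = 11.5
pos_y_7 = 6
pos_z_7 = 10.5
width_7 = 2.5
height_7 = 5
pos_x_8 = 7
pos_y_8 = 8
pos_z_8 = 1
height_8 = 6.5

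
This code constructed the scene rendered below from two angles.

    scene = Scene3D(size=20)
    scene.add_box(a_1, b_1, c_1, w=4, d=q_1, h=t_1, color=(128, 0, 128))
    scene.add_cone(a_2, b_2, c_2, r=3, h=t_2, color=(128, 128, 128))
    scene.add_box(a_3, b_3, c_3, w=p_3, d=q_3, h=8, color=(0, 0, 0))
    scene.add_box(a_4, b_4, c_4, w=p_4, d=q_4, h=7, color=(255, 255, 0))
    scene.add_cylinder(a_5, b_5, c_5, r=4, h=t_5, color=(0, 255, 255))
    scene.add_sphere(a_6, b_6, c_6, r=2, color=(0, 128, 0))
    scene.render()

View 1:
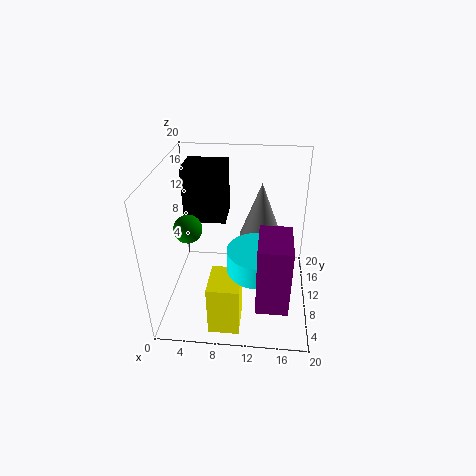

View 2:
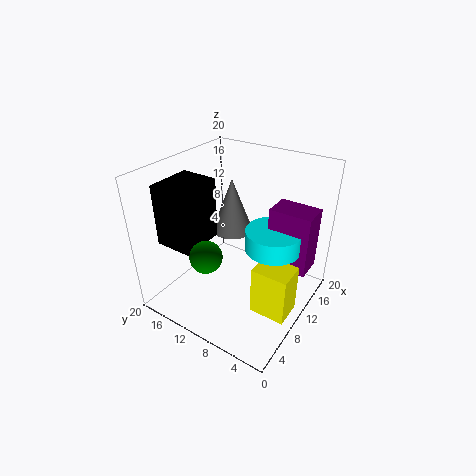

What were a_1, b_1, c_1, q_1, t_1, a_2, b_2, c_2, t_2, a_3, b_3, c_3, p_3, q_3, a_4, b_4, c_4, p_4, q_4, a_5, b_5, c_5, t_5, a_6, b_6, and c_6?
a_1 = 13; b_1 = 1; c_1 = 5; q_1 = 6; t_1 = 9; a_2 = 13; b_2 = 13; c_2 = 9; t_2 = 8; a_3 = 2; b_3 = 12; c_3 = 11; p_3 = 6; q_3 = 5; a_4 = 7; b_4 = 1; c_4 = 1; p_4 = 4; q_4 = 5; a_5 = 13; b_5 = 6; c_5 = 8; t_5 = 3; a_6 = 3; b_6 = 10; c_6 = 11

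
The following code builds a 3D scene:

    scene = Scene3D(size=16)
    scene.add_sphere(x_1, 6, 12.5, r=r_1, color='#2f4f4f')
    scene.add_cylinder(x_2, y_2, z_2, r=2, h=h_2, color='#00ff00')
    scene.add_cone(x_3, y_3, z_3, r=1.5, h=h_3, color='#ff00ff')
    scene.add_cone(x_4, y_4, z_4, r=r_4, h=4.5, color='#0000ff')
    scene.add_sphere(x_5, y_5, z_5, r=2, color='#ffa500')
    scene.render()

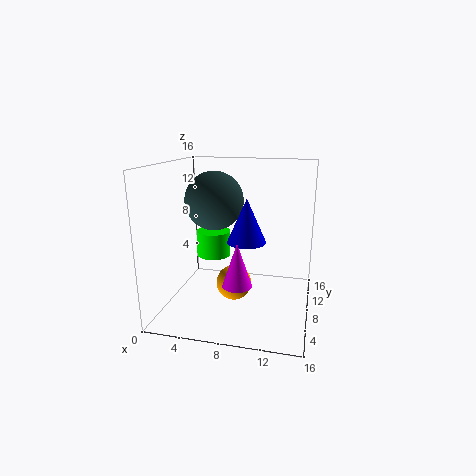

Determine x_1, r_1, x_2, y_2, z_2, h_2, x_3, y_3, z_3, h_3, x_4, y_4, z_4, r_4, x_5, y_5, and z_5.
x_1 = 6
r_1 = 3
x_2 = 4.5
y_2 = 10
z_2 = 5
h_2 = 3
x_3 = 9
y_3 = 3.5
z_3 = 4.5
h_3 = 4.5
x_4 = 9.5
y_4 = 5.5
z_4 = 8.5
r_4 = 2
x_5 = 7.5
y_5 = 8
z_5 = 2.5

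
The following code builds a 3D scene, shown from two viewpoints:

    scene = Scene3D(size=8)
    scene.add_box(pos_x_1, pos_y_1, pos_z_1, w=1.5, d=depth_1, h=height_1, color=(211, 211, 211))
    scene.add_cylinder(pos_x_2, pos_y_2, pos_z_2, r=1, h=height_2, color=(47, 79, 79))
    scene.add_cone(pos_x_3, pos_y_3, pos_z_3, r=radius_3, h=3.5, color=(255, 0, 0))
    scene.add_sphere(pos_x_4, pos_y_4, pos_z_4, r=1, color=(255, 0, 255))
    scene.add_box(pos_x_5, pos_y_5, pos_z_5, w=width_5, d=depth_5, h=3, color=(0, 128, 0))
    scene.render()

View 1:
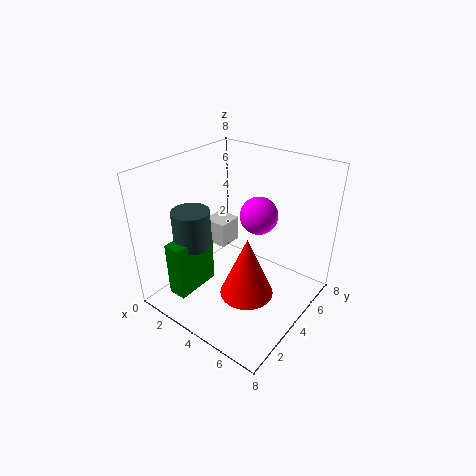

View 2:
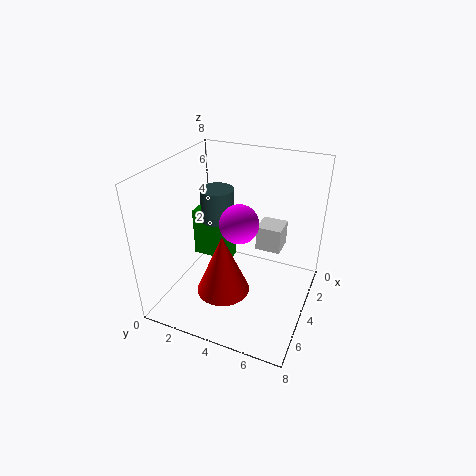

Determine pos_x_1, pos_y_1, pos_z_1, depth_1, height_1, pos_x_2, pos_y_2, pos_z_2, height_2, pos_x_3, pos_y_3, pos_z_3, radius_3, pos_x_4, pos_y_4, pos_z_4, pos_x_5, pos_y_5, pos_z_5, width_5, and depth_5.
pos_x_1 = 1; pos_y_1 = 4.5; pos_z_1 = 2.5; depth_1 = 1.5; height_1 = 1.5; pos_x_2 = 2.5; pos_y_2 = 2; pos_z_2 = 4; height_2 = 2; pos_x_3 = 5; pos_y_3 = 3.5; pos_z_3 = 1; radius_3 = 1.5; pos_x_4 = 5; pos_y_4 = 4.5; pos_z_4 = 5.5; pos_x_5 = 2; pos_y_5 = 0.5; pos_z_5 = 1.5; width_5 = 1; depth_5 = 2.5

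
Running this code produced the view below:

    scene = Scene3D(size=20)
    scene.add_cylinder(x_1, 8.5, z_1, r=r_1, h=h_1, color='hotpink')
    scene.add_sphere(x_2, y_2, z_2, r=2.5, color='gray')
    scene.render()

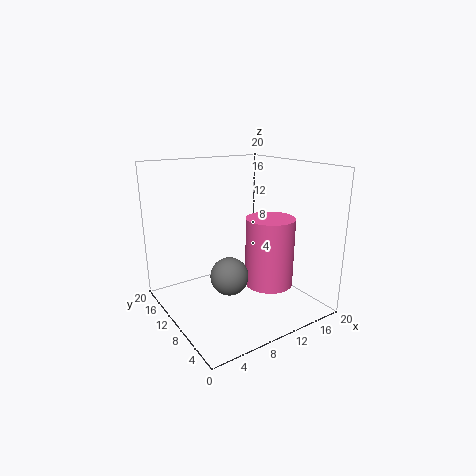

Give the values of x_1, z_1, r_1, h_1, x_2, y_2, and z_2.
x_1 = 14.5, z_1 = 2.5, r_1 = 3.5, h_1 = 10, x_2 = 7, y_2 = 7.5, z_2 = 6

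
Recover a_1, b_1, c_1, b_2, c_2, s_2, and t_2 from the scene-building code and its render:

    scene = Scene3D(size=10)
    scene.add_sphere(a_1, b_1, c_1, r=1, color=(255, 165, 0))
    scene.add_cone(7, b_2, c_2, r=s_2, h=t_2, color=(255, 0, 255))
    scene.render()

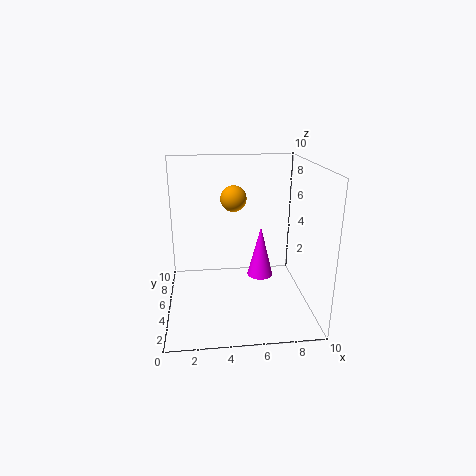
a_1 = 5
b_1 = 8
c_1 = 7
b_2 = 7
c_2 = 1
s_2 = 1
t_2 = 4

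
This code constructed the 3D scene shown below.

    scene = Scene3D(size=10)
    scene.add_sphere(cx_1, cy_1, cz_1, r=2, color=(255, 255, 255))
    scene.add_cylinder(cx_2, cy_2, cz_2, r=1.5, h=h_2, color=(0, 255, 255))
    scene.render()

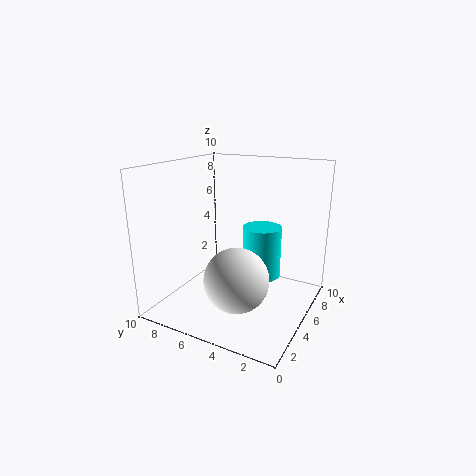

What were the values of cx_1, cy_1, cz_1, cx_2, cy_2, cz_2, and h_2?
cx_1 = 2, cy_1 = 3.5, cz_1 = 3.5, cx_2 = 8, cy_2 = 4.5, cz_2 = 1, h_2 = 4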